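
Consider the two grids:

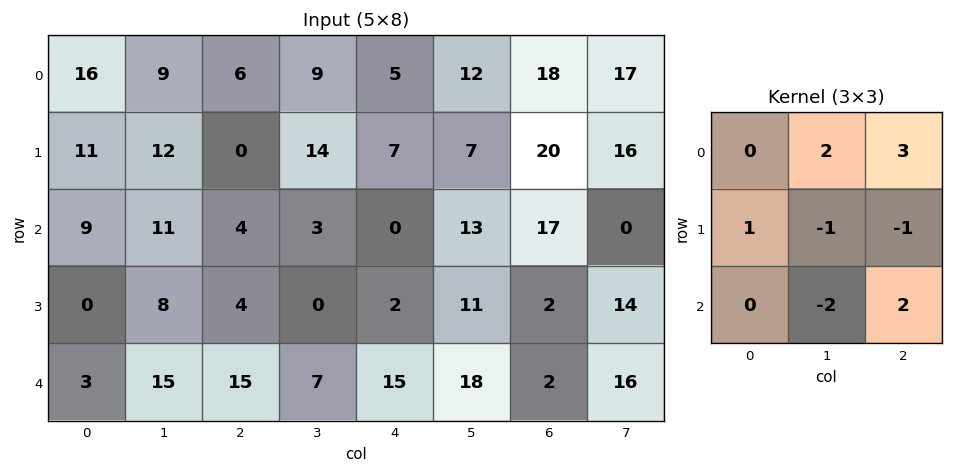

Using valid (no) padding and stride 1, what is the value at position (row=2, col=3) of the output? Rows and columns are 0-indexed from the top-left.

32

The receptive field on the input at this output position is [3 0 13 / 0 2 11 / 7 15 18]. Elementwise product with the kernel and sum: 0·2 + 13·3 + 0·1 + 2·-1 + 11·-1 + 15·-2 + 18·2.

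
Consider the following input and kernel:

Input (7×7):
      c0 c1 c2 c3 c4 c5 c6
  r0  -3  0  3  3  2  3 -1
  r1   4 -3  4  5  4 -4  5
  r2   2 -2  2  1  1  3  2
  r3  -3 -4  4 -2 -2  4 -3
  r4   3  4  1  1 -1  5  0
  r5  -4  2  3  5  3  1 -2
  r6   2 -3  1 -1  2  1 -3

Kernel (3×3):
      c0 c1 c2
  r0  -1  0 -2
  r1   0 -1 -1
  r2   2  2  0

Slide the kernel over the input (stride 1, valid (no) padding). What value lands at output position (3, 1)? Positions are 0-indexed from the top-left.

The receptive field on the input at this output position is [-4 4 -2 / 4 1 1 / 2 3 5]. Elementwise product with the kernel and sum: -4·-1 + -2·-2 + 1·-1 + 1·-1 + 2·2 + 3·2.

16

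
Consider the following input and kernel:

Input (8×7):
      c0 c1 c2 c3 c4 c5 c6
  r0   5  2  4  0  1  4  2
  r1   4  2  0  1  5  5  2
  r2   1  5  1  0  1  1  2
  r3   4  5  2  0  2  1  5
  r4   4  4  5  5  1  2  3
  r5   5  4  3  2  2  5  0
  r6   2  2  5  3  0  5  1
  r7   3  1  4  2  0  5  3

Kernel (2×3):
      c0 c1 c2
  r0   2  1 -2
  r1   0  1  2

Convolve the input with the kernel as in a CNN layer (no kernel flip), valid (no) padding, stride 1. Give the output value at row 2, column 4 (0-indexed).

10

The receptive field on the input at this output position is [1 1 2 / 2 1 5]. Elementwise product with the kernel and sum: 1·2 + 1·1 + 2·-2 + 1·1 + 5·2.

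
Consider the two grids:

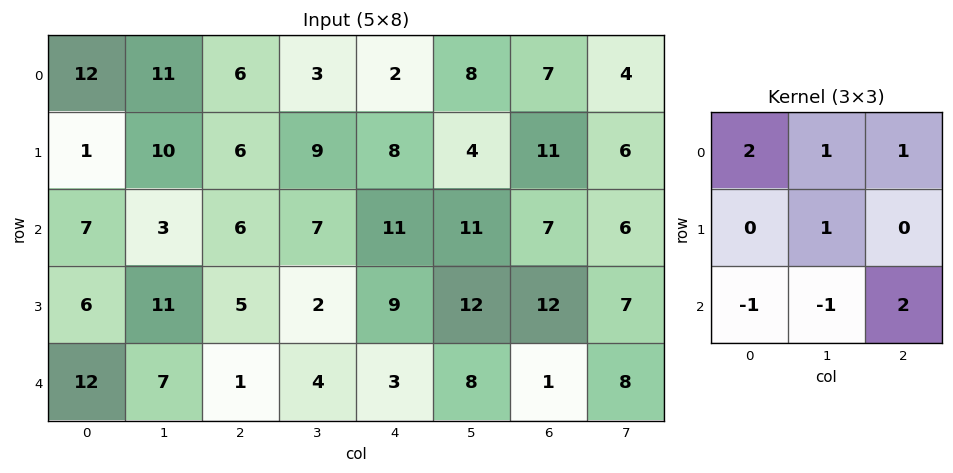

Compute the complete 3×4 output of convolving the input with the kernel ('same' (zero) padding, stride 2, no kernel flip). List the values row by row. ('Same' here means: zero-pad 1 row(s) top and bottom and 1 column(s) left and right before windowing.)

Output[0,0]: The receptive field on the zero-padded input at this output position is [0 0 0 / 0 12 11 / 0 1 10]. Elementwise product with the kernel and sum: 0·2 + 0·1 + 0·1 + 12·1 + 0·-1 + 1·-1 + 10·2.
Output[0,1]: The receptive field on the zero-padded input at this output position is [0 0 0 / 11 6 3 / 10 6 9]. Elementwise product with the kernel and sum: 0·2 + 0·1 + 0·1 + 6·1 + 10·-1 + 6·-1 + 9·2.

31 8 -7 4
34 29 54 22
29 30 28 44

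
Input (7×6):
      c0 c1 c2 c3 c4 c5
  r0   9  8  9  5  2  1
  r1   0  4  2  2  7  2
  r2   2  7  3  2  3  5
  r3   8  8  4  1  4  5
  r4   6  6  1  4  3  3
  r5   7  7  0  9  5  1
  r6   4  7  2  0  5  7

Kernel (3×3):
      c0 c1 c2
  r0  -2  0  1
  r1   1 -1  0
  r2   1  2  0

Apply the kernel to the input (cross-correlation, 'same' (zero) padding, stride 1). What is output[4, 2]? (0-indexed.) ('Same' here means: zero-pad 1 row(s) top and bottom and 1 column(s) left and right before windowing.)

The receptive field on the zero-padded input at this output position is [8 4 1 / 6 1 4 / 7 0 9]. Elementwise product with the kernel and sum: 8·-2 + 1·1 + 6·1 + 1·-1 + 7·1 + 0·2.

-3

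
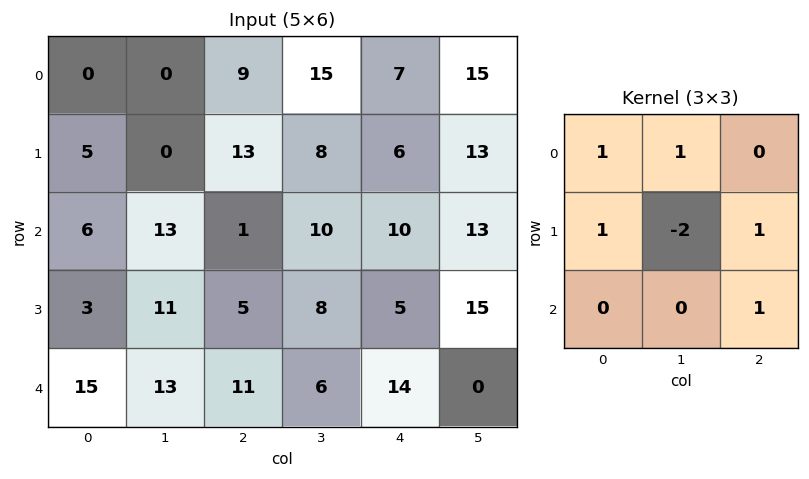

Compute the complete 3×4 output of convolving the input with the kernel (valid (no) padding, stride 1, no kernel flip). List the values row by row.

19 1 37 44
-9 42 17 32
16 29 19 33

Output[0,0]: The receptive field on the input at this output position is [0 0 9 / 5 0 13 / 6 13 1]. Elementwise product with the kernel and sum: 0·1 + 0·1 + 5·1 + 0·-2 + 13·1 + 1·1.
Output[0,1]: The receptive field on the input at this output position is [0 9 15 / 0 13 8 / 13 1 10]. Elementwise product with the kernel and sum: 0·1 + 9·1 + 0·1 + 13·-2 + 8·1 + 10·1.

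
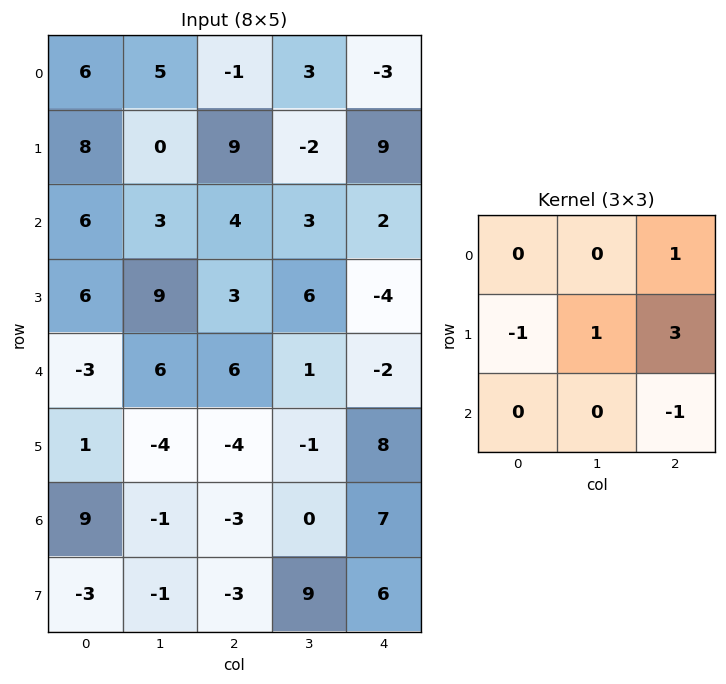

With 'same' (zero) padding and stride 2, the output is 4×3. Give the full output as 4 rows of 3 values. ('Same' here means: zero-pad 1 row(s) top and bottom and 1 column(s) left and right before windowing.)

21 5 -6
6 2 -1
28 10 -3
3 -12 7

Output[0,0]: The receptive field on the zero-padded input at this output position is [0 0 0 / 0 6 5 / 0 8 0]. Elementwise product with the kernel and sum: 0·1 + 0·-1 + 6·1 + 5·3 + 0·-1.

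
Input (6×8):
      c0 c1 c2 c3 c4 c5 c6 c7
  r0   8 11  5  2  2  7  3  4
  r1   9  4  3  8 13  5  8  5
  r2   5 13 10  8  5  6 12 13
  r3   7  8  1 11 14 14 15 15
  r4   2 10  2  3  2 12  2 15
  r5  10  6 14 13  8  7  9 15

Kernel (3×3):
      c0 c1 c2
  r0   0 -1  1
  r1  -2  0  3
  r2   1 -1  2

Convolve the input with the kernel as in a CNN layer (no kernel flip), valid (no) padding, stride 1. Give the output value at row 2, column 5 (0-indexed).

The receptive field on the input at this output position is [6 12 13 / 14 15 15 / 12 2 15]. Elementwise product with the kernel and sum: 12·-1 + 13·1 + 14·-2 + 15·3 + 12·1 + 2·-1 + 15·2.

58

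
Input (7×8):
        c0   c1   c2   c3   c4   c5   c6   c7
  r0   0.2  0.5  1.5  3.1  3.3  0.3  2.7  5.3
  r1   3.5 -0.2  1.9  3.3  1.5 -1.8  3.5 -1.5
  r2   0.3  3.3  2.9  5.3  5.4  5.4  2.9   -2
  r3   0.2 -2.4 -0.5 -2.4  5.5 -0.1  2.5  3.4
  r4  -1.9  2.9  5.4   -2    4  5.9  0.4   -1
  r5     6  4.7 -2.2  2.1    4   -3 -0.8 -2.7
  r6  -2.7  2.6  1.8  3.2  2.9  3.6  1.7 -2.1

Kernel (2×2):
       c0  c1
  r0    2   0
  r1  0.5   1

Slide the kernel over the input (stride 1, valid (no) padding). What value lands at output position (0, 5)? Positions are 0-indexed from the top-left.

3.2

The receptive field on the input at this output position is [0.3 2.7 / -1.8 3.5]. Elementwise product with the kernel and sum: 0.3·2 + -1.8·0.5 + 3.5·1.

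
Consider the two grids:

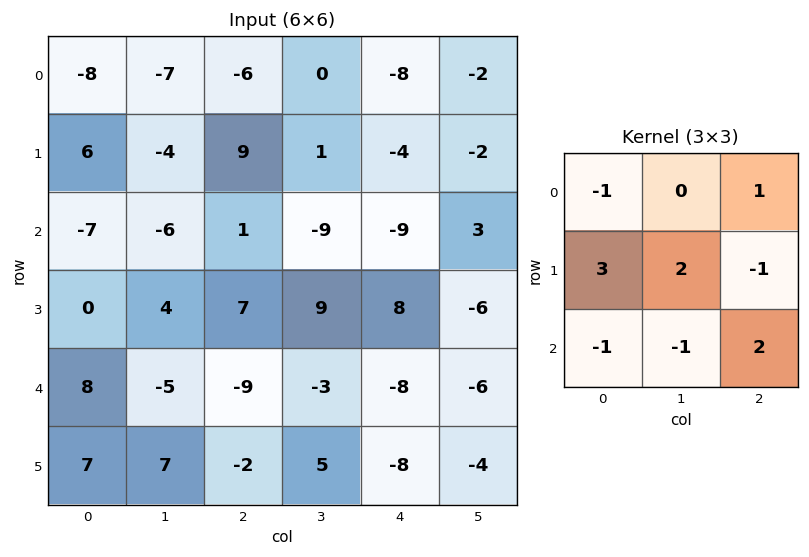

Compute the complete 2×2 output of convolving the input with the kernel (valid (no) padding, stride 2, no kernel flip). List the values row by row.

Output[0,0]: The receptive field on the input at this output position is [-8 -7 -6 / 6 -4 9 / -7 -6 1]. Elementwise product with the kernel and sum: -8·-1 + -6·1 + 6·3 + -4·2 + 9·-1 + -7·-1 + -6·-1 + 1·2.

18 21
-12 17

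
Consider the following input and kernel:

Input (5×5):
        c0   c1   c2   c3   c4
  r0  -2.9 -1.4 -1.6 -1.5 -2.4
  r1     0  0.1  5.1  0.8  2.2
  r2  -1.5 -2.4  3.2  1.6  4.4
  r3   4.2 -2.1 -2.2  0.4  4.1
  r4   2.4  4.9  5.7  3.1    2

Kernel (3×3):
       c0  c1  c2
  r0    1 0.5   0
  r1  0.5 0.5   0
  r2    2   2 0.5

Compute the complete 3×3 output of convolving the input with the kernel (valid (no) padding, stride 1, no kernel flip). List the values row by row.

-9.75 2.8 12.4
1.2 -5.35 6.35
15.8 19.8 21.7

Output[0,0]: The receptive field on the input at this output position is [-2.9 -1.4 -1.6 / 0 0.1 5.1 / -1.5 -2.4 3.2]. Elementwise product with the kernel and sum: -2.9·1 + -1.4·0.5 + 0·0.5 + 0.1·0.5 + -1.5·2 + -2.4·2 + 3.2·0.5.
Output[0,1]: The receptive field on the input at this output position is [-1.4 -1.6 -1.5 / 0.1 5.1 0.8 / -2.4 3.2 1.6]. Elementwise product with the kernel and sum: -1.4·1 + -1.6·0.5 + 0.1·0.5 + 5.1·0.5 + -2.4·2 + 3.2·2 + 1.6·0.5.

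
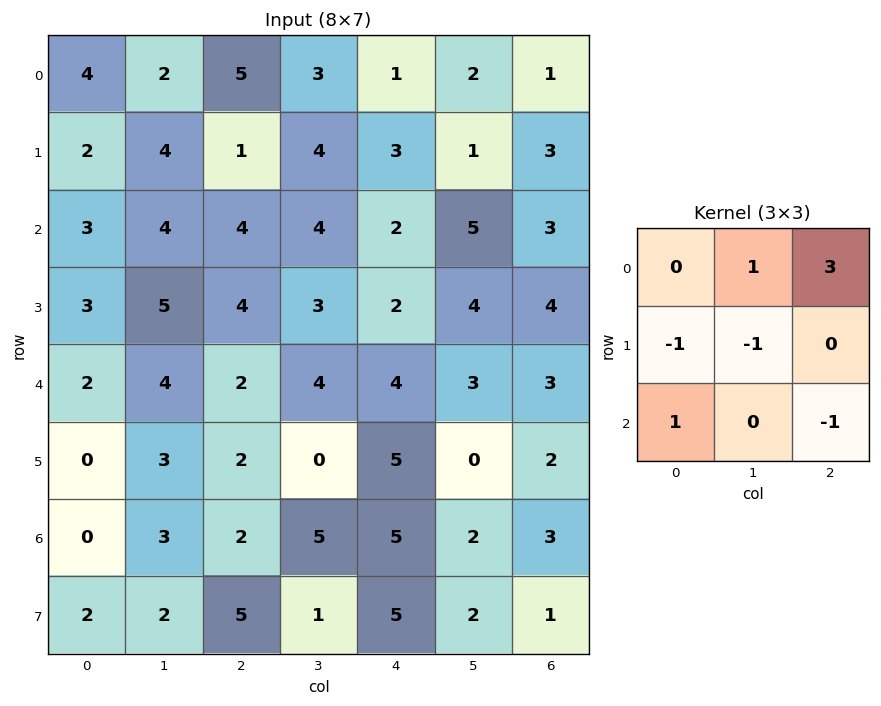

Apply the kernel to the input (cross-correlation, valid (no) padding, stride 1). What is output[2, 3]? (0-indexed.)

13

The receptive field on the input at this output position is [4 2 5 / 3 2 4 / 4 4 3]. Elementwise product with the kernel and sum: 2·1 + 5·3 + 3·-1 + 2·-1 + 4·1 + 3·-1.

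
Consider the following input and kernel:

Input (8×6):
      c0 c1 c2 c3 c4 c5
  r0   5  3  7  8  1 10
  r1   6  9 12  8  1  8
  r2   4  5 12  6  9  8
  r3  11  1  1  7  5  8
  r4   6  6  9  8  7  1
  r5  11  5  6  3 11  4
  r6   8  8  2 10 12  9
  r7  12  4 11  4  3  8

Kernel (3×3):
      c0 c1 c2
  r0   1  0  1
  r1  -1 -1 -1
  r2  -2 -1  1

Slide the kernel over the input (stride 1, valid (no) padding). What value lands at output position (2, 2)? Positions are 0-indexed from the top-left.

-11

The receptive field on the input at this output position is [12 6 9 / 1 7 5 / 9 8 7]. Elementwise product with the kernel and sum: 12·1 + 9·1 + 1·-1 + 7·-1 + 5·-1 + 9·-2 + 8·-1 + 7·1.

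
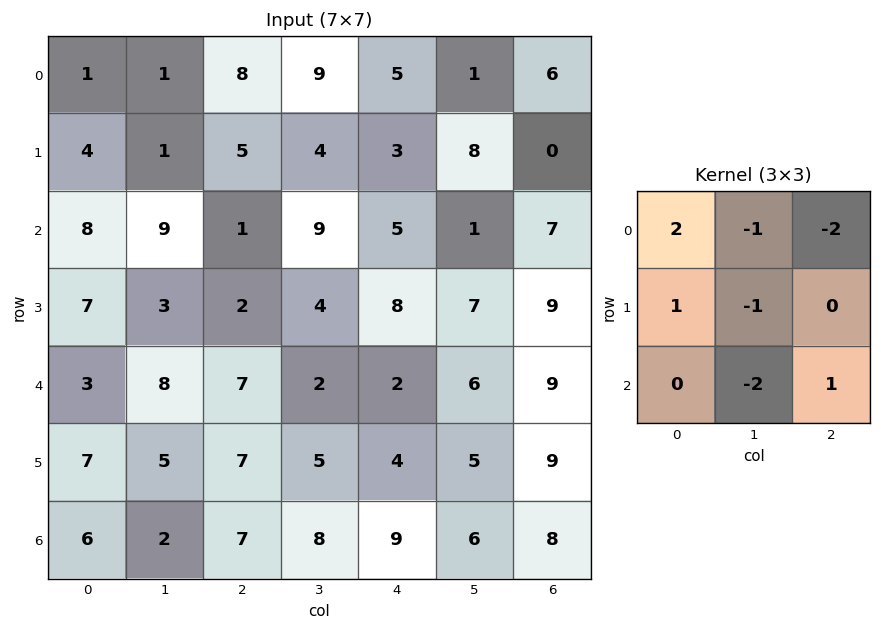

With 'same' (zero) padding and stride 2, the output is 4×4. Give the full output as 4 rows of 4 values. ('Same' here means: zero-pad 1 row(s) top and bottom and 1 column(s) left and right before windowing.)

Output[0,0]: The receptive field on the zero-padded input at this output position is [0 0 0 / 0 1 1 / 0 4 1]. Elementwise product with the kernel and sum: 0·2 + 0·-1 + 0·-2 + 0·1 + 1·-1 + 4·-2 + 1·1.

-8 -13 6 -5
-25 -3 -16 -8
-25 -12 -17 -16
-23 -12 -5 -1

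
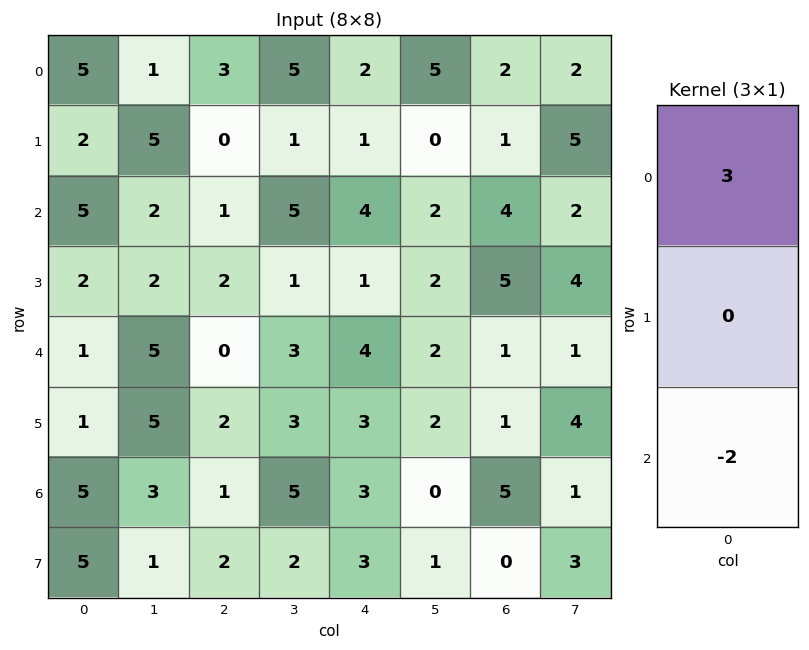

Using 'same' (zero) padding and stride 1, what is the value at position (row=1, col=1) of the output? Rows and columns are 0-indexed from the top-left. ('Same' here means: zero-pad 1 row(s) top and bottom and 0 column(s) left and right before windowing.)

The receptive field on the zero-padded input at this output position is [1 / 5 / 2]. Elementwise product with the kernel and sum: 1·3 + 2·-2.

-1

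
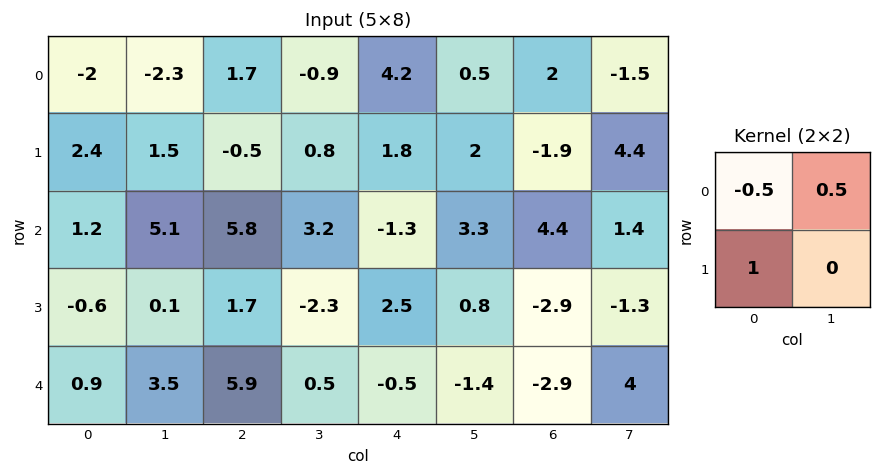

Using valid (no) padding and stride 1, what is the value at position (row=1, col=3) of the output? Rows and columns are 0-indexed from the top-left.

The receptive field on the input at this output position is [0.8 1.8 / 3.2 -1.3]. Elementwise product with the kernel and sum: 0.8·-0.5 + 1.8·0.5 + 3.2·1.

3.7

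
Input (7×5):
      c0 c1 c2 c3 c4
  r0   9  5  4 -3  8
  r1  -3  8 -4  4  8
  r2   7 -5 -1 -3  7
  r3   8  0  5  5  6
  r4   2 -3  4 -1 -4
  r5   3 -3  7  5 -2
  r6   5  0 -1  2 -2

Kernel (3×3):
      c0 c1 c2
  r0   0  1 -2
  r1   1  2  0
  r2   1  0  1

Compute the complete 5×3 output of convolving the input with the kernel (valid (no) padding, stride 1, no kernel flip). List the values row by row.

Output[0,0]: The receptive field on the input at this output position is [9 5 4 / -3 8 -4 / 7 -5 -1]. Elementwise product with the kernel and sum: 5·1 + 4·-2 + -3·1 + 8·2 + 7·1 + -1·1.

16 2 -9
26 -14 -8
11 11 -2
-4 2 0
-10 19 21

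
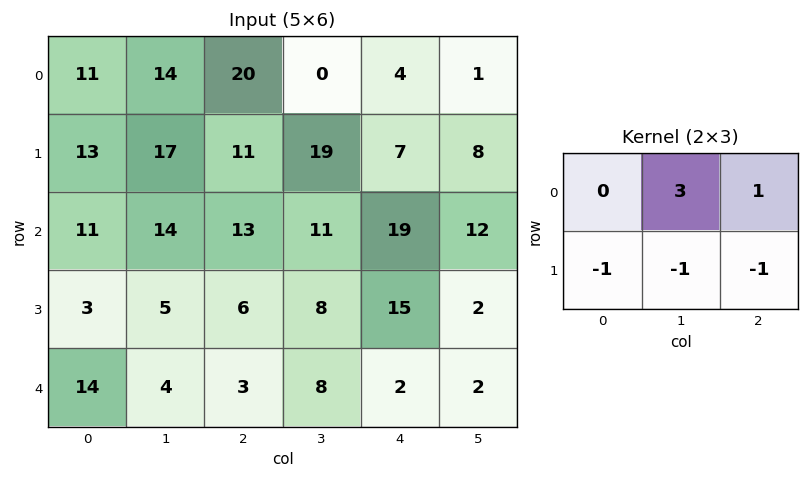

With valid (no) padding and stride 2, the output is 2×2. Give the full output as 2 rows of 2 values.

21 -33
41 23

Output[0,0]: The receptive field on the input at this output position is [11 14 20 / 13 17 11]. Elementwise product with the kernel and sum: 14·3 + 20·1 + 13·-1 + 17·-1 + 11·-1.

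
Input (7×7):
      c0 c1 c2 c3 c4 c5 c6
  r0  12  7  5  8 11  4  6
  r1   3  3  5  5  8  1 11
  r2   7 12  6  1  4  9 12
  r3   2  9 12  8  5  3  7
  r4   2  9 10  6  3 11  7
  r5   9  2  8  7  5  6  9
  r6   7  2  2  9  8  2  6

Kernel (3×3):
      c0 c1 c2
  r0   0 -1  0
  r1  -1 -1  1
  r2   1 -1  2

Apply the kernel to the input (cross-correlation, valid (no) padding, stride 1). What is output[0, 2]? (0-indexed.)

3

The receptive field on the input at this output position is [5 8 11 / 5 5 8 / 6 1 4]. Elementwise product with the kernel and sum: 8·-1 + 5·-1 + 5·-1 + 8·1 + 6·1 + 1·-1 + 4·2.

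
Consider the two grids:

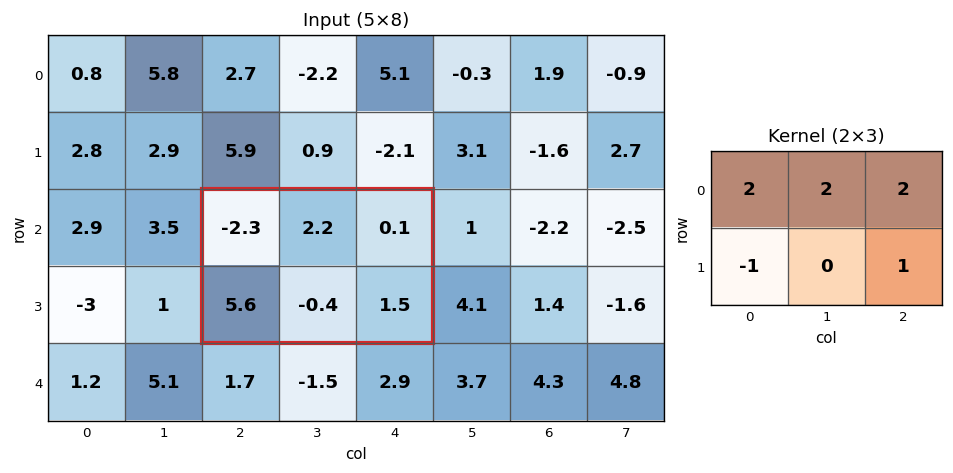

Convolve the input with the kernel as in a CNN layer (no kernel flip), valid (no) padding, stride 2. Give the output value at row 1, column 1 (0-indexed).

The receptive field on the input at this output position is [-2.3 2.2 0.1 / 5.6 -0.4 1.5]. Elementwise product with the kernel and sum: -2.3·2 + 2.2·2 + 0.1·2 + 5.6·-1 + 1.5·1.

-4.1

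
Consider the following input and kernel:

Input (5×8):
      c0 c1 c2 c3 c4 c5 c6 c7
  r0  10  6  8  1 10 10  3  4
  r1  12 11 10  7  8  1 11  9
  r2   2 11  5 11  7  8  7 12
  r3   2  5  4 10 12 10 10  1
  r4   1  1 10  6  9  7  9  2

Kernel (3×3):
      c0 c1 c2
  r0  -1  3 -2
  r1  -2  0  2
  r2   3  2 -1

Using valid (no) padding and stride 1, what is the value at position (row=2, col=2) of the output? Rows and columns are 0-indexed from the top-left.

The receptive field on the input at this output position is [5 11 7 / 4 10 12 / 10 6 9]. Elementwise product with the kernel and sum: 5·-1 + 11·3 + 7·-2 + 4·-2 + 12·2 + 10·3 + 6·2 + 9·-1.

63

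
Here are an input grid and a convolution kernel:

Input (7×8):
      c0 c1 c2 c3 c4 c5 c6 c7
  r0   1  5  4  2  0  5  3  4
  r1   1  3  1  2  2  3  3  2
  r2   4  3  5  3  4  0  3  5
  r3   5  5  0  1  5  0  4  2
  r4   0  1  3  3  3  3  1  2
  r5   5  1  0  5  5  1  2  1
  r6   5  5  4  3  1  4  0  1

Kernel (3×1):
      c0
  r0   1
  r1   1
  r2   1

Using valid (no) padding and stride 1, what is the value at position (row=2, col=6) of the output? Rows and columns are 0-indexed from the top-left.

8

The receptive field on the input at this output position is [3 / 4 / 1]. Elementwise product with the kernel and sum: 3·1 + 4·1 + 1·1.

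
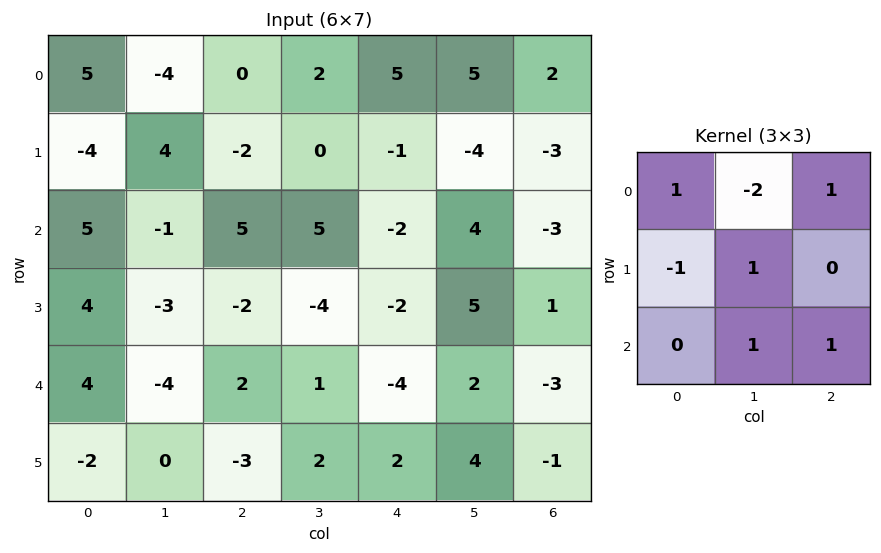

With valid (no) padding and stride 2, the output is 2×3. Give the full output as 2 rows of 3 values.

25 6 -5
3 -12 -7

Output[0,0]: The receptive field on the input at this output position is [5 -4 0 / -4 4 -2 / 5 -1 5]. Elementwise product with the kernel and sum: 5·1 + -4·-2 + 0·1 + -4·-1 + 4·1 + -1·1 + 5·1.
Output[0,1]: The receptive field on the input at this output position is [0 2 5 / -2 0 -1 / 5 5 -2]. Elementwise product with the kernel and sum: 0·1 + 2·-2 + 5·1 + -2·-1 + 0·1 + 5·1 + -2·1.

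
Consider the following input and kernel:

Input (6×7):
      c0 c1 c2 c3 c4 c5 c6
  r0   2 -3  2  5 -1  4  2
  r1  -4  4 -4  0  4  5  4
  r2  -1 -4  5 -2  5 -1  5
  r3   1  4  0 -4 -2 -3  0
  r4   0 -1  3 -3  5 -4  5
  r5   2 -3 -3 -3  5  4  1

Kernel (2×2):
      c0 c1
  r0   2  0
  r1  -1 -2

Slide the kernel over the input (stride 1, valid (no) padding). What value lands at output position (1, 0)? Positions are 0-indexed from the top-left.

1

The receptive field on the input at this output position is [-4 4 / -1 -4]. Elementwise product with the kernel and sum: -4·2 + -1·-1 + -4·-2.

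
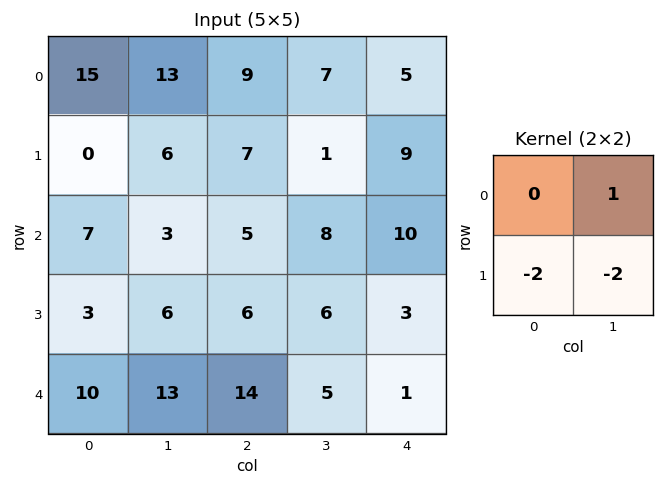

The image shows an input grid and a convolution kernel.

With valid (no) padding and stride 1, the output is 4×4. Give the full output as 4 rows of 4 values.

1 -17 -9 -15
-14 -9 -25 -27
-15 -19 -16 -8
-40 -48 -32 -9

Output[0,0]: The receptive field on the input at this output position is [15 13 / 0 6]. Elementwise product with the kernel and sum: 13·1 + 0·-2 + 6·-2.
Output[0,1]: The receptive field on the input at this output position is [13 9 / 6 7]. Elementwise product with the kernel and sum: 9·1 + 6·-2 + 7·-2.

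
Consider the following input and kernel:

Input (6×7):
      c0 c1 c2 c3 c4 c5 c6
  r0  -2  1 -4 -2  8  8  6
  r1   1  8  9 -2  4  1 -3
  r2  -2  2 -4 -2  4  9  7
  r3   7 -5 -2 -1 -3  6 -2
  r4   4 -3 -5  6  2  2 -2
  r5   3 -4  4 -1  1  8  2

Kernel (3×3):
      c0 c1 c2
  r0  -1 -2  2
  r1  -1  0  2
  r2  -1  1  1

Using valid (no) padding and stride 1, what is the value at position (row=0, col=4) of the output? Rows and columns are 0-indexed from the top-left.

The receptive field on the input at this output position is [8 8 6 / 4 1 -3 / 4 9 7]. Elementwise product with the kernel and sum: 8·-1 + 8·-2 + 6·2 + 4·-1 + -3·2 + 4·-1 + 9·1 + 7·1.

-10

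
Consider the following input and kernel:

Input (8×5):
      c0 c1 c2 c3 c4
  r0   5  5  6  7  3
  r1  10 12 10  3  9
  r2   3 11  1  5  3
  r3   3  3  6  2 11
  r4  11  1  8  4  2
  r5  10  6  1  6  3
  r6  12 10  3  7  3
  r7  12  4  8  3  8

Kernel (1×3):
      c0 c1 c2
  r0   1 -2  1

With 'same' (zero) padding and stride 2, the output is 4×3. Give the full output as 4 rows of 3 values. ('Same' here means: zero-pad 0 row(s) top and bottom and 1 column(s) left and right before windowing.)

-5 0 1
5 14 -1
-21 -11 0
-14 11 1

Output[0,0]: The receptive field on the zero-padded input at this output position is [0 5 5]. Elementwise product with the kernel and sum: 0·1 + 5·-2 + 5·1.
Output[0,1]: The receptive field on the zero-padded input at this output position is [5 6 7]. Elementwise product with the kernel and sum: 5·1 + 6·-2 + 7·1.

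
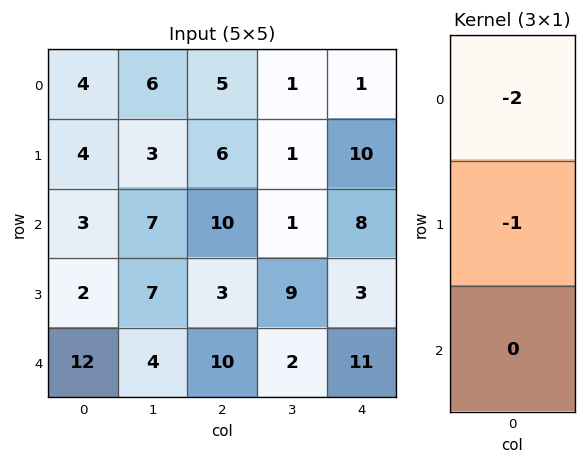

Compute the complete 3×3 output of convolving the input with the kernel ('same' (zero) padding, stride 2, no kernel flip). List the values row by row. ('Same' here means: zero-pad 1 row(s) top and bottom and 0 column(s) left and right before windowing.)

Output[0,0]: The receptive field on the zero-padded input at this output position is [0 / 4 / 4]. Elementwise product with the kernel and sum: 0·-2 + 4·-1.
Output[0,1]: The receptive field on the zero-padded input at this output position is [0 / 5 / 6]. Elementwise product with the kernel and sum: 0·-2 + 5·-1.

-4 -5 -1
-11 -22 -28
-16 -16 -17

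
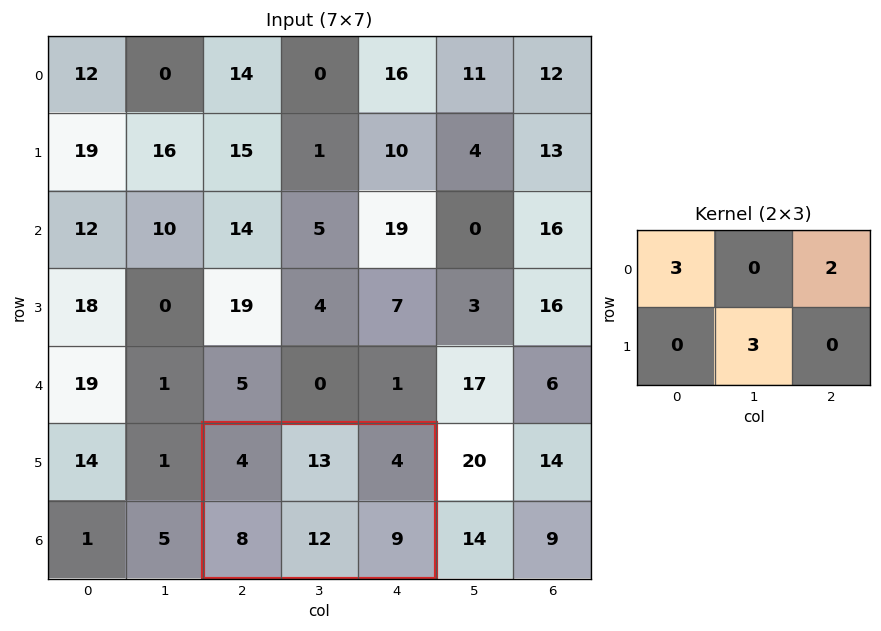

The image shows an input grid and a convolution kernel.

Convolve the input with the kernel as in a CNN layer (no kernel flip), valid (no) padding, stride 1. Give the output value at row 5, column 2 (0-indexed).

The receptive field on the input at this output position is [4 13 4 / 8 12 9]. Elementwise product with the kernel and sum: 4·3 + 4·2 + 12·3.

56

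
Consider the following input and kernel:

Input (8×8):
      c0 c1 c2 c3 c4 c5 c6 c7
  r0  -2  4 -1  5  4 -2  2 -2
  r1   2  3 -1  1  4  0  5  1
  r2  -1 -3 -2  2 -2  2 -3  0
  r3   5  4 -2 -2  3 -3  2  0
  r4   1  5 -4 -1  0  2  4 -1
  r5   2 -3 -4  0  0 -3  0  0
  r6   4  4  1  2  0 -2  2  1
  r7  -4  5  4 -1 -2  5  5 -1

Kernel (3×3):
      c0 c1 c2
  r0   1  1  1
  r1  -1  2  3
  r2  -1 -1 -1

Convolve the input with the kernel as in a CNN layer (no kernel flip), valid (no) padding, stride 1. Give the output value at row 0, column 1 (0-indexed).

9

The receptive field on the input at this output position is [4 -1 5 / 3 -1 1 / -3 -2 2]. Elementwise product with the kernel and sum: 4·1 + -1·1 + 5·1 + 3·-1 + -1·2 + 1·3 + -3·-1 + -2·-1 + 2·-1.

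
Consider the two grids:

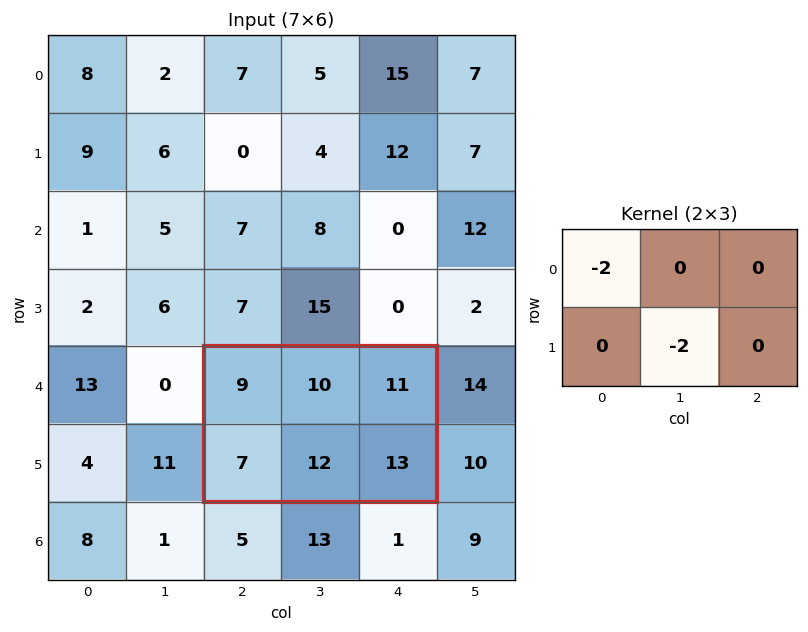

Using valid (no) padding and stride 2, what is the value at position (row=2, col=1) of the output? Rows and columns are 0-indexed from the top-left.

The receptive field on the input at this output position is [9 10 11 / 7 12 13]. Elementwise product with the kernel and sum: 9·-2 + 12·-2.

-42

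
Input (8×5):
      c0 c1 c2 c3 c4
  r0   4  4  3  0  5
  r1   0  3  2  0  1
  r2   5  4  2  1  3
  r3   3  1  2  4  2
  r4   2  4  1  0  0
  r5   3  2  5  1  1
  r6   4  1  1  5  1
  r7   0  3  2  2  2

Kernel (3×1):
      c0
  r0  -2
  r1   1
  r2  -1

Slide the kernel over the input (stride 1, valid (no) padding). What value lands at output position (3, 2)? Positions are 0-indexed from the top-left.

-8

The receptive field on the input at this output position is [2 / 1 / 5]. Elementwise product with the kernel and sum: 2·-2 + 1·1 + 5·-1.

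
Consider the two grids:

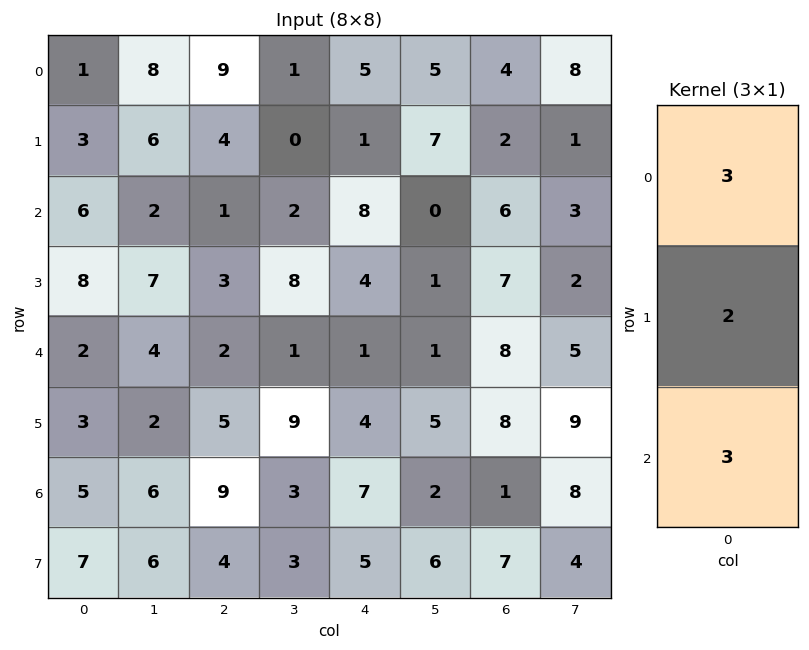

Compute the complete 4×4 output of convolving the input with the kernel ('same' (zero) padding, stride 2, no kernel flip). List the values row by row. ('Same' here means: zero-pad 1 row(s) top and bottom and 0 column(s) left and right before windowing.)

11 30 13 14
45 23 31 39
37 28 26 61
40 45 41 47

Output[0,0]: The receptive field on the zero-padded input at this output position is [0 / 1 / 3]. Elementwise product with the kernel and sum: 0·3 + 1·2 + 3·3.
Output[0,1]: The receptive field on the zero-padded input at this output position is [0 / 9 / 4]. Elementwise product with the kernel and sum: 0·3 + 9·2 + 4·3.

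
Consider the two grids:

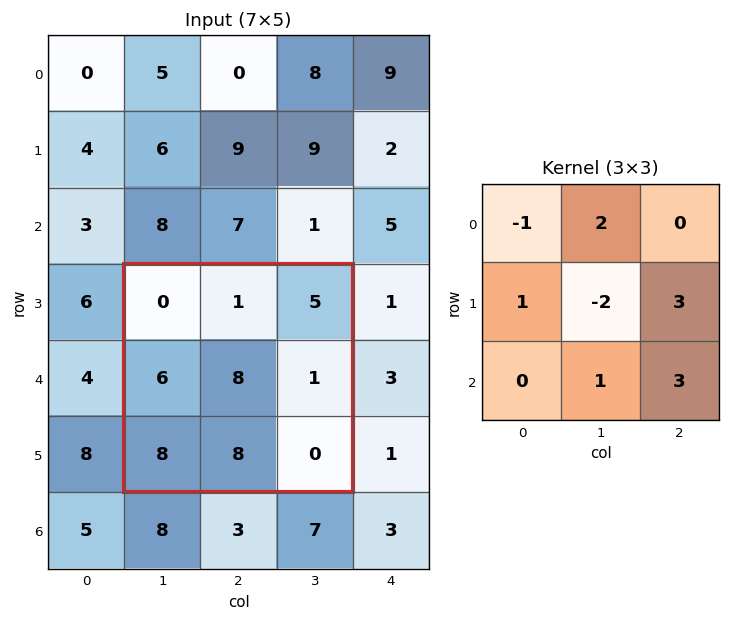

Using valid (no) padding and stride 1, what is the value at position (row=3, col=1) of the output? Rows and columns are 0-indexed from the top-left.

The receptive field on the input at this output position is [0 1 5 / 6 8 1 / 8 8 0]. Elementwise product with the kernel and sum: 0·-1 + 1·2 + 6·1 + 8·-2 + 1·3 + 8·1 + 0·3.

3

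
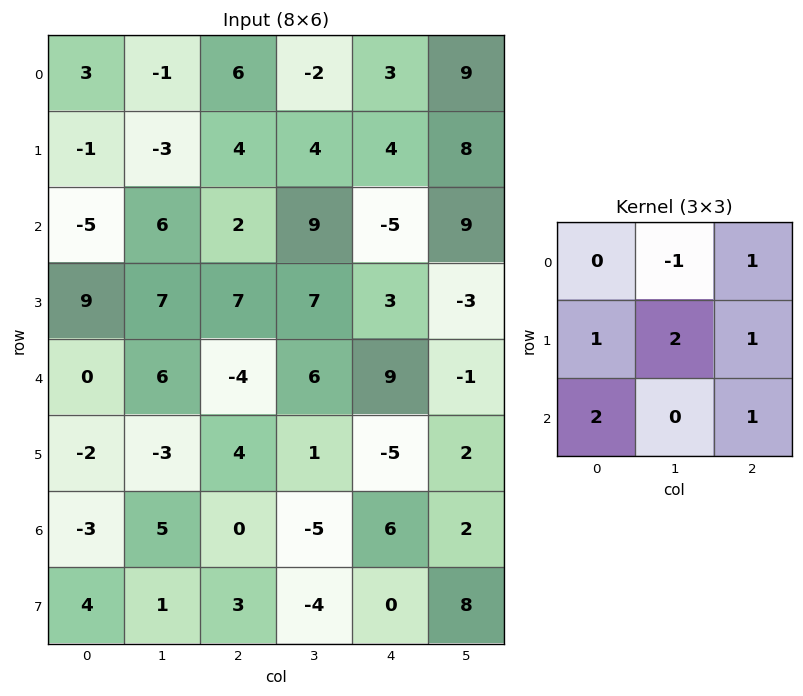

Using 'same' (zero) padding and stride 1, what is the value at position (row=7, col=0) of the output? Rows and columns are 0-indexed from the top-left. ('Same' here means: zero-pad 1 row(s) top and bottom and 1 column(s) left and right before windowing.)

17

The receptive field on the zero-padded input at this output position is [0 -3 5 / 0 4 1 / 0 0 0]. Elementwise product with the kernel and sum: -3·-1 + 5·1 + 0·1 + 4·2 + 1·1 + 0·2 + 0·1.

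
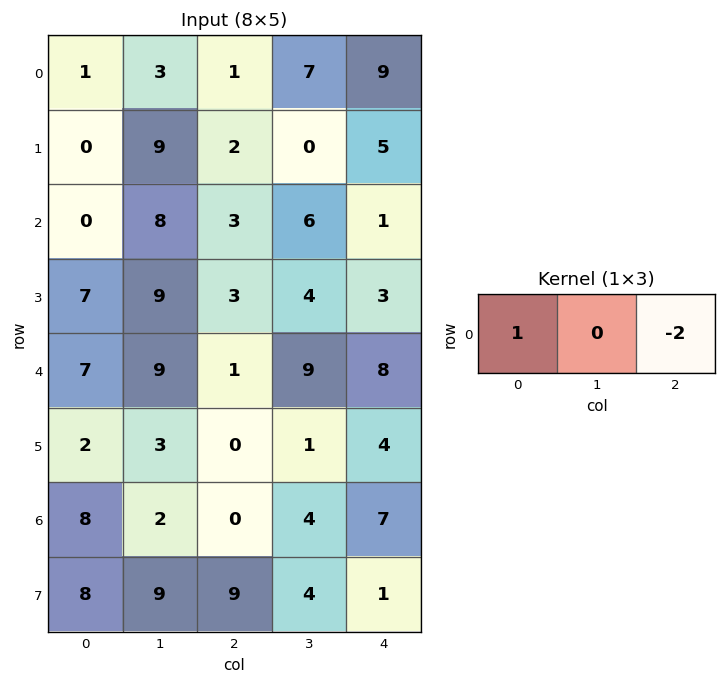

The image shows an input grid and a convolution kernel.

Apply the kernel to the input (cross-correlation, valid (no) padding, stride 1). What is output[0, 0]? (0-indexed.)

-1

The receptive field on the input at this output position is [1 3 1]. Elementwise product with the kernel and sum: 1·1 + 1·-2.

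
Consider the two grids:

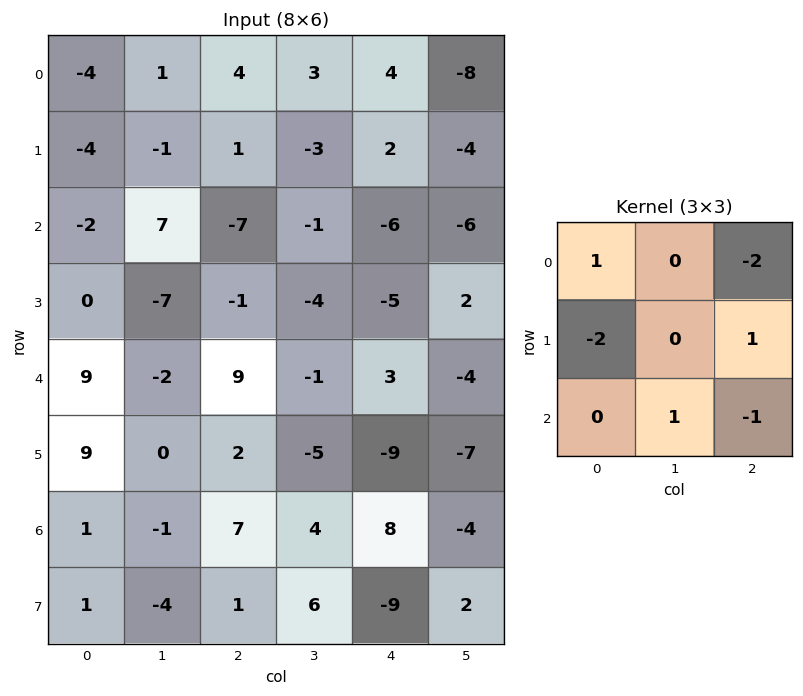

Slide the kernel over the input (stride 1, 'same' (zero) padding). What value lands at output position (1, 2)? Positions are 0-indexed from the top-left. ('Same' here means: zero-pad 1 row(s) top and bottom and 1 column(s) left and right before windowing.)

The receptive field on the zero-padded input at this output position is [1 4 3 / -1 1 -3 / 7 -7 -1]. Elementwise product with the kernel and sum: 1·1 + 3·-2 + -1·-2 + -3·1 + -7·1 + -1·-1.

-12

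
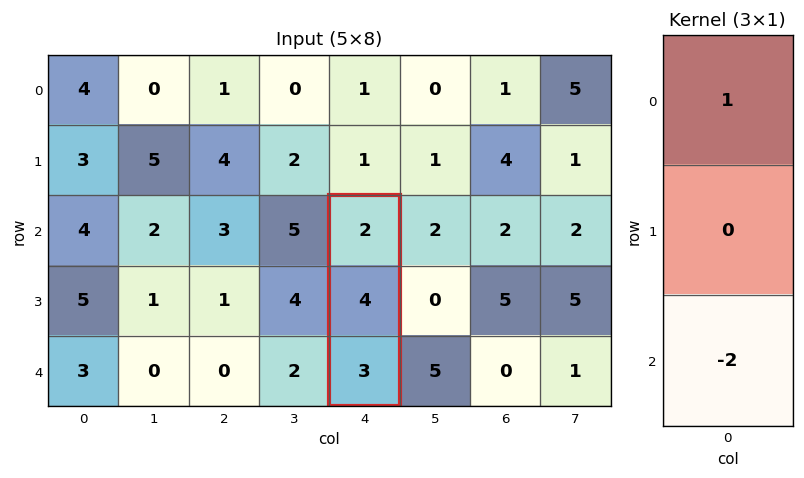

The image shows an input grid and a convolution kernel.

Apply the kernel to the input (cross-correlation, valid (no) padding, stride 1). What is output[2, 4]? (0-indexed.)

-4

The receptive field on the input at this output position is [2 / 4 / 3]. Elementwise product with the kernel and sum: 2·1 + 3·-2.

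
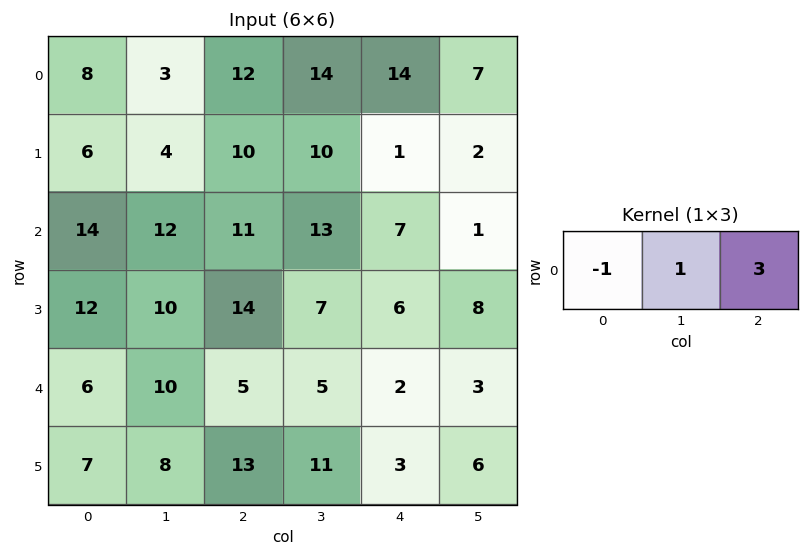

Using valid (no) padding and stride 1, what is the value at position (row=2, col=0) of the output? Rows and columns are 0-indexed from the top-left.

31

The receptive field on the input at this output position is [14 12 11]. Elementwise product with the kernel and sum: 14·-1 + 12·1 + 11·3.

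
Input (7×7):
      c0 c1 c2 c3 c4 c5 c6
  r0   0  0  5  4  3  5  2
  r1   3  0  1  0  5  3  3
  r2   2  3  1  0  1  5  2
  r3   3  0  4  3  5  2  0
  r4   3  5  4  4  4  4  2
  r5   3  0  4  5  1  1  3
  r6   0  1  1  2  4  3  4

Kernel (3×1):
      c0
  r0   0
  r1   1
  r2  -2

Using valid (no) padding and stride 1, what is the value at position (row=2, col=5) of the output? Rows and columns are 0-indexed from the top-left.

The receptive field on the input at this output position is [5 / 2 / 4]. Elementwise product with the kernel and sum: 2·1 + 4·-2.

-6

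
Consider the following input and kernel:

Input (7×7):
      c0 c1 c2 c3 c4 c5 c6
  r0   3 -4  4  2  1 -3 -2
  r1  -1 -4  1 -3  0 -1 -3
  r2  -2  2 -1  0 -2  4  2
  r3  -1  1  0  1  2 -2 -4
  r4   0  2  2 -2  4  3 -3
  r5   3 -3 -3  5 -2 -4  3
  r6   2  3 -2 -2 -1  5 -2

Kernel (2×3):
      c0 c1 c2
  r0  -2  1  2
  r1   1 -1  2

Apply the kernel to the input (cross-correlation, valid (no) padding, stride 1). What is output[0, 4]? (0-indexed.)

The receptive field on the input at this output position is [1 -3 -2 / 0 -1 -3]. Elementwise product with the kernel and sum: 1·-2 + -3·1 + -2·2 + 0·1 + -1·-1 + -3·2.

-14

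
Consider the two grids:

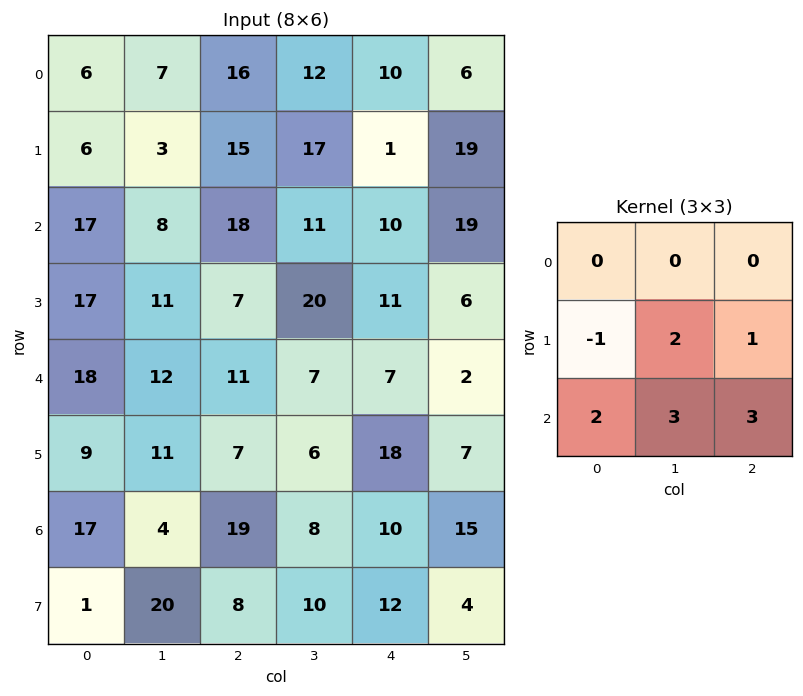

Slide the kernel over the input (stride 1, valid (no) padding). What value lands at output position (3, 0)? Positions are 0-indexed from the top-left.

The receptive field on the input at this output position is [17 11 7 / 18 12 11 / 9 11 7]. Elementwise product with the kernel and sum: 18·-1 + 12·2 + 11·1 + 9·2 + 11·3 + 7·3.

89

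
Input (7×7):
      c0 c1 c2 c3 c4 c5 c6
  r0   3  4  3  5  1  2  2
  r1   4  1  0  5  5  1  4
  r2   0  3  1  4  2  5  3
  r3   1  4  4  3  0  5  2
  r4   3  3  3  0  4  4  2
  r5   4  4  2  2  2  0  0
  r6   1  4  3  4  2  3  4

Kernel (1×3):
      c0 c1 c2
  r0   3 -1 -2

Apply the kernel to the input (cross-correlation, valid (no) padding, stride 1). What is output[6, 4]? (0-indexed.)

The receptive field on the input at this output position is [2 3 4]. Elementwise product with the kernel and sum: 2·3 + 3·-1 + 4·-2.

-5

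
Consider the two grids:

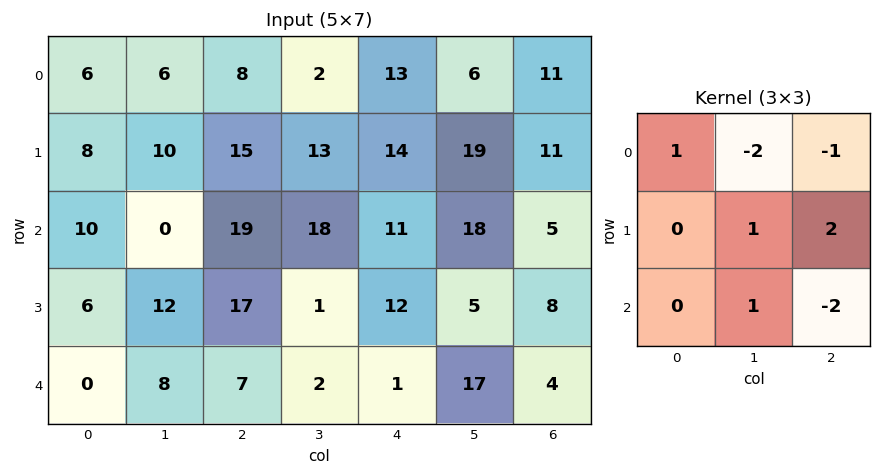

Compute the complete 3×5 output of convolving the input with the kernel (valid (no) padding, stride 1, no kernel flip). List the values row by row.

-12 12 28 -3 39
-11 37 -8 15 -18
31 -34 -3 -33 0

Output[0,0]: The receptive field on the input at this output position is [6 6 8 / 8 10 15 / 10 0 19]. Elementwise product with the kernel and sum: 6·1 + 6·-2 + 8·-1 + 10·1 + 15·2 + 0·1 + 19·-2.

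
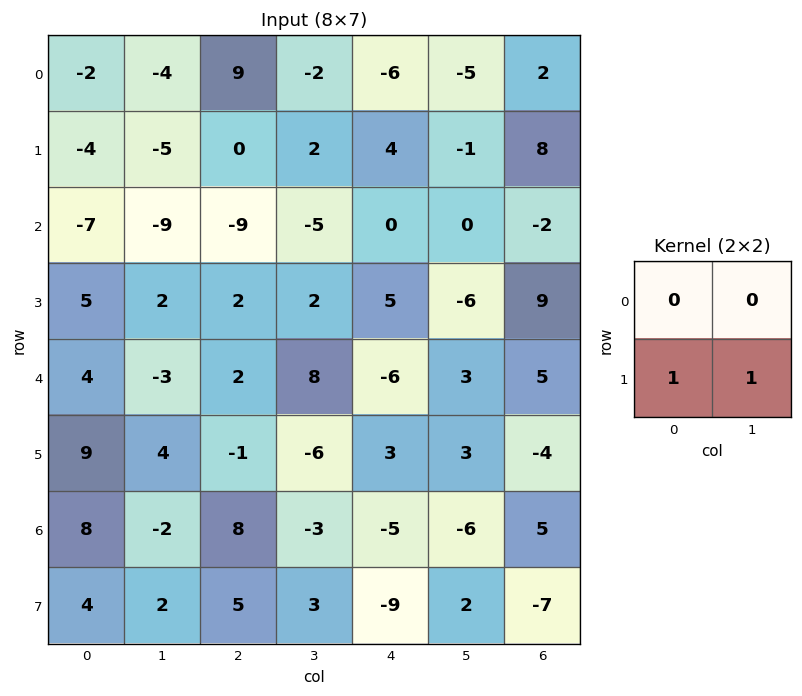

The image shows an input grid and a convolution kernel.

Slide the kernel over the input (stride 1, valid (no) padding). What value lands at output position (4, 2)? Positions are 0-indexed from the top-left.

The receptive field on the input at this output position is [2 8 / -1 -6]. Elementwise product with the kernel and sum: -1·1 + -6·1.

-7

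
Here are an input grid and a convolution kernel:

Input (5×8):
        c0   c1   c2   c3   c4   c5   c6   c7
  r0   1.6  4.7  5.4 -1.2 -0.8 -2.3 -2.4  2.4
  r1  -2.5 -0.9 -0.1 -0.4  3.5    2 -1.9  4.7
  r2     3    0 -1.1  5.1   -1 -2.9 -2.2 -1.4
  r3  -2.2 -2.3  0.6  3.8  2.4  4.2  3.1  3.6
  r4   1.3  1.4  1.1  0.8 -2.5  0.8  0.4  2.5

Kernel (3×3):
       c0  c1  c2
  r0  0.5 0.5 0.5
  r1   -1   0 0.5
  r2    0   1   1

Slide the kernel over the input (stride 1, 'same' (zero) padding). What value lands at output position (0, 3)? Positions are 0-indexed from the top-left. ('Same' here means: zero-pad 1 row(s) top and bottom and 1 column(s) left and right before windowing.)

The receptive field on the zero-padded input at this output position is [0 0 0 / 5.4 -1.2 -0.8 / -0.1 -0.4 3.5]. Elementwise product with the kernel and sum: 0·0.5 + 0·0.5 + 0·0.5 + 5.4·-1 + -0.8·0.5 + -0.4·1 + 3.5·1.

-2.7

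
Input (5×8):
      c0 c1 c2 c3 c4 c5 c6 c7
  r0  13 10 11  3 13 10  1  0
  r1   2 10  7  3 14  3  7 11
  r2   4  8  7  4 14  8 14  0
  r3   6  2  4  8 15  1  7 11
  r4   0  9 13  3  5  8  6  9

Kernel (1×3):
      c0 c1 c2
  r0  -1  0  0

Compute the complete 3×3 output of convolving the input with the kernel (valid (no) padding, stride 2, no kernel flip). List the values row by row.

Output[0,0]: The receptive field on the input at this output position is [13 10 11]. Elementwise product with the kernel and sum: 13·-1.

-13 -11 -13
-4 -7 -14
0 -13 -5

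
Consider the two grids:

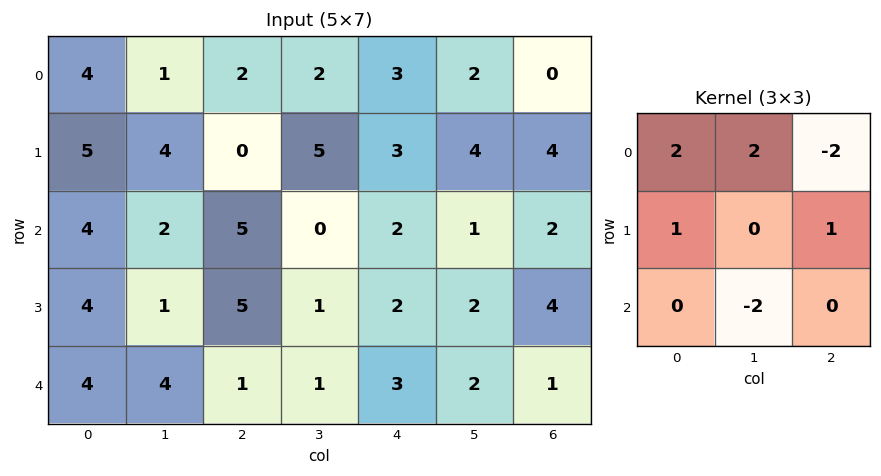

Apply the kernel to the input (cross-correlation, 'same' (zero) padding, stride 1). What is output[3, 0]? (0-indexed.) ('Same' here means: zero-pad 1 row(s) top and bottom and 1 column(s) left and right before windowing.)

-3

The receptive field on the zero-padded input at this output position is [0 4 2 / 0 4 1 / 0 4 4]. Elementwise product with the kernel and sum: 0·2 + 4·2 + 2·-2 + 0·1 + 1·1 + 4·-2.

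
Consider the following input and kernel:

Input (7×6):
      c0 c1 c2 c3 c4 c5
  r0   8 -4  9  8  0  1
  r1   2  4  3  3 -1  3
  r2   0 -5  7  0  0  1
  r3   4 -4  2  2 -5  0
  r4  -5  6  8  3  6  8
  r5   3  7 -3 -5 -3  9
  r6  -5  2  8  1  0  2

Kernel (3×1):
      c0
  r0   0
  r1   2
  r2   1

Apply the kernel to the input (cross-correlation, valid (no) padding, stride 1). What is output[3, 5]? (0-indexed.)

The receptive field on the input at this output position is [0 / 8 / 9]. Elementwise product with the kernel and sum: 8·2 + 9·1.

25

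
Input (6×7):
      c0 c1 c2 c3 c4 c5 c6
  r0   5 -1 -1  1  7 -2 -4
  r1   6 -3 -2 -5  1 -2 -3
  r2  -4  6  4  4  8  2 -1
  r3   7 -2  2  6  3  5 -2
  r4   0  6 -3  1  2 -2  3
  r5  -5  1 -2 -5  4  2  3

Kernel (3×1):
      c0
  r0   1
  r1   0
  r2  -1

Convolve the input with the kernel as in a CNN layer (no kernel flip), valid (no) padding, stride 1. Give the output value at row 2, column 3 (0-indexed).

The receptive field on the input at this output position is [4 / 6 / 1]. Elementwise product with the kernel and sum: 4·1 + 1·-1.

3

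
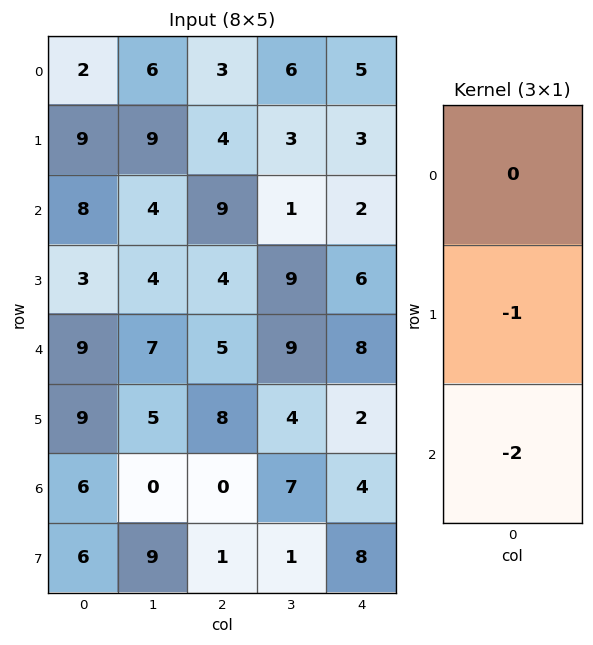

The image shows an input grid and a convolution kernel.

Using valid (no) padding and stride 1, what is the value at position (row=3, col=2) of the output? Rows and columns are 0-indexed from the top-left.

The receptive field on the input at this output position is [4 / 5 / 8]. Elementwise product with the kernel and sum: 5·-1 + 8·-2.

-21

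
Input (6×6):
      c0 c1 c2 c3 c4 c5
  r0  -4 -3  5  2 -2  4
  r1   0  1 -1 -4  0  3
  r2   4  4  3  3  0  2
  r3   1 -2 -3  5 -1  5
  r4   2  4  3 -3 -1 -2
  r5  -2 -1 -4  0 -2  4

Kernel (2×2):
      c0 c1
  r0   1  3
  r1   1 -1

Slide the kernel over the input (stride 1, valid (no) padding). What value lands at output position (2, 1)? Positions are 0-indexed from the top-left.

The receptive field on the input at this output position is [4 3 / -2 -3]. Elementwise product with the kernel and sum: 4·1 + 3·3 + -2·1 + -3·-1.

14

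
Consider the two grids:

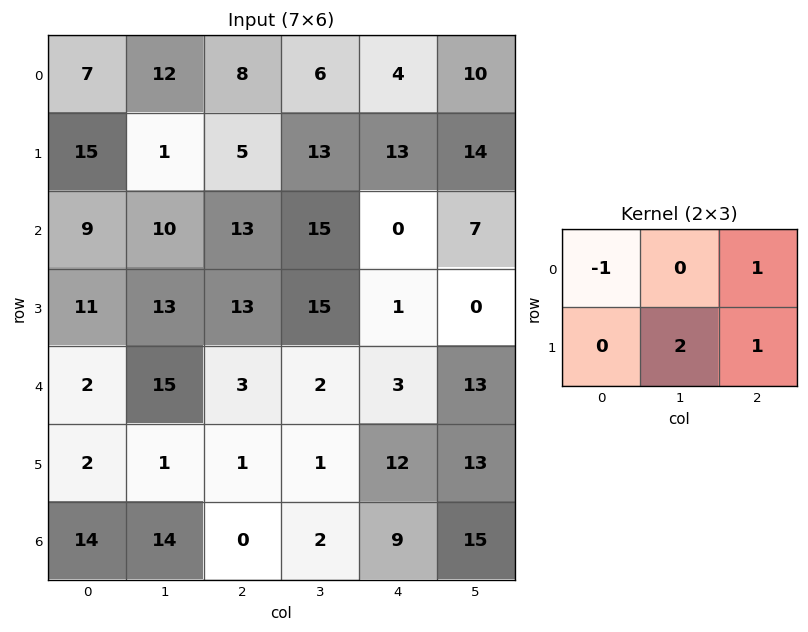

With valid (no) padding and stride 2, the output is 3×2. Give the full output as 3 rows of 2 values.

Output[0,0]: The receptive field on the input at this output position is [7 12 8 / 15 1 5]. Elementwise product with the kernel and sum: 7·-1 + 8·1 + 1·2 + 5·1.

8 35
43 18
4 14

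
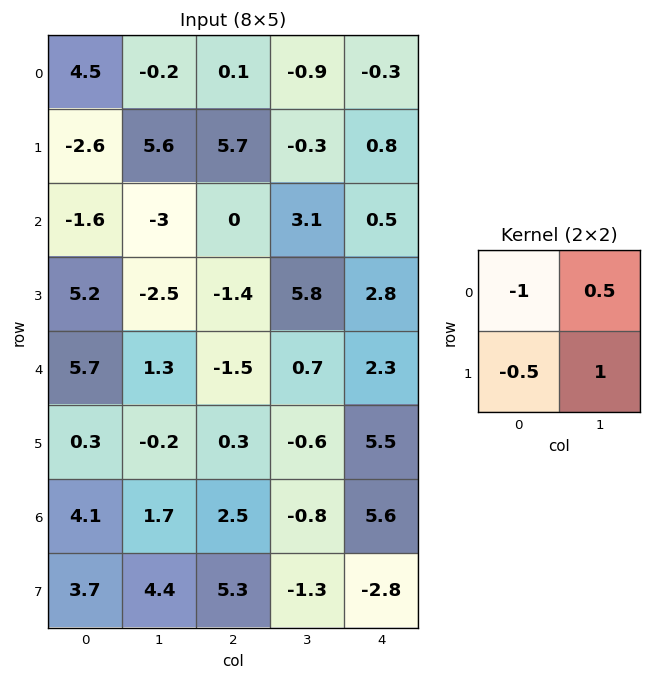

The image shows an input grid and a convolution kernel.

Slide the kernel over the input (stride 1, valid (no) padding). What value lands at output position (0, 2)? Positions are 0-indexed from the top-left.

-3.7

The receptive field on the input at this output position is [0.1 -0.9 / 5.7 -0.3]. Elementwise product with the kernel and sum: 0.1·-1 + -0.9·0.5 + 5.7·-0.5 + -0.3·1.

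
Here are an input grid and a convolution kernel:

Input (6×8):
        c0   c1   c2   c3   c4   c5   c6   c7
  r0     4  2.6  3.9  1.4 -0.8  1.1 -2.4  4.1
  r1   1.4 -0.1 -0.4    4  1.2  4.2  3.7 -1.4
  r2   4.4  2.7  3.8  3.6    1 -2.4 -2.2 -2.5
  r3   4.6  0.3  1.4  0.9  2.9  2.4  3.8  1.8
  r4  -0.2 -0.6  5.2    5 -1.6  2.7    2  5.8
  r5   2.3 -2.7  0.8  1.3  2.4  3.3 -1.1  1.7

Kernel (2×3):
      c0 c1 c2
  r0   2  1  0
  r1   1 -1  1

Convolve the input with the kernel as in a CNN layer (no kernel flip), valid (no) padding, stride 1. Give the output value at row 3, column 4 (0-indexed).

5.9

The receptive field on the input at this output position is [2.9 2.4 3.8 / -1.6 2.7 2]. Elementwise product with the kernel and sum: 2.9·2 + 2.4·1 + -1.6·1 + 2.7·-1 + 2·1.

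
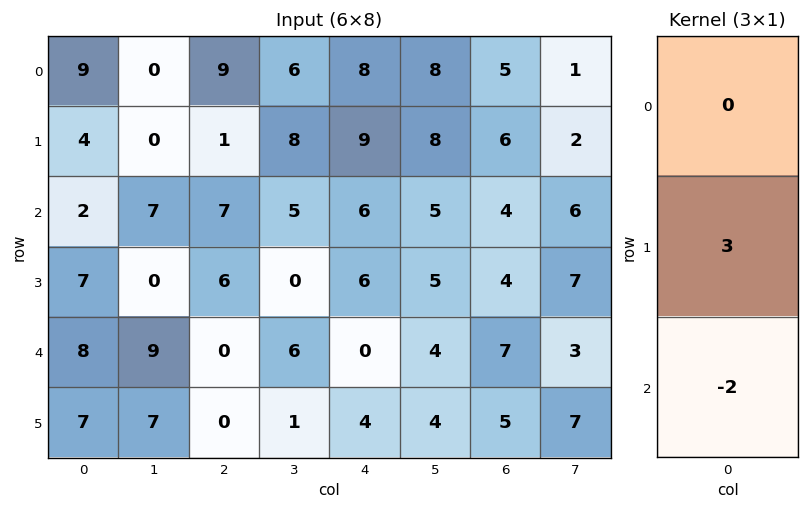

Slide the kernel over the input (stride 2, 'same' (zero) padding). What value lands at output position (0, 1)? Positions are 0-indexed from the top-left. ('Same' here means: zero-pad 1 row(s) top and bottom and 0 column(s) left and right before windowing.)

The receptive field on the zero-padded input at this output position is [0 / 9 / 1]. Elementwise product with the kernel and sum: 9·3 + 1·-2.

25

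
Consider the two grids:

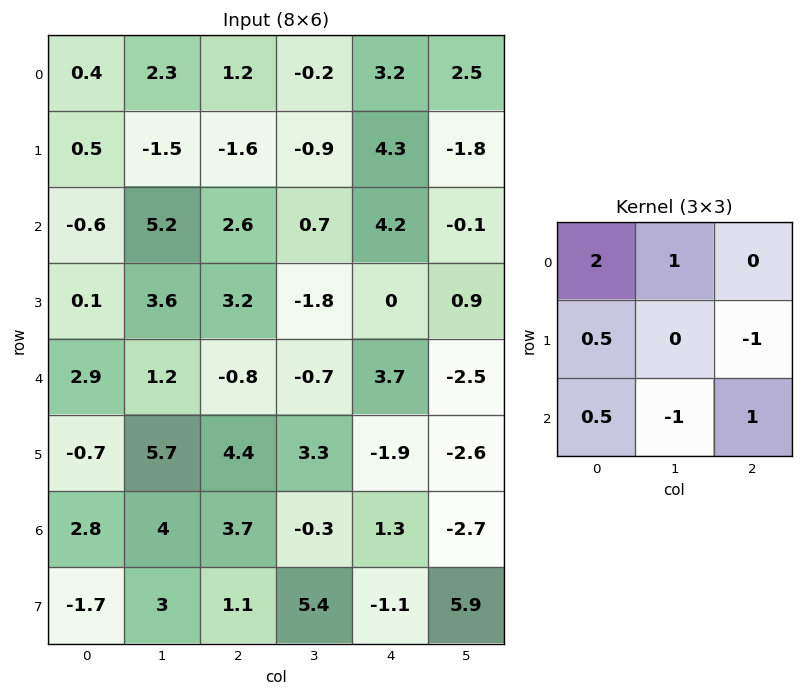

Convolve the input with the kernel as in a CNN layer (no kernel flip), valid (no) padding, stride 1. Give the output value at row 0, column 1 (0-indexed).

The receptive field on the input at this output position is [2.3 1.2 -0.2 / -1.5 -1.6 -0.9 / 5.2 2.6 0.7]. Elementwise product with the kernel and sum: 2.3·2 + 1.2·1 + -1.5·0.5 + -0.9·-1 + 5.2·0.5 + 2.6·-1 + 0.7·1.

6.65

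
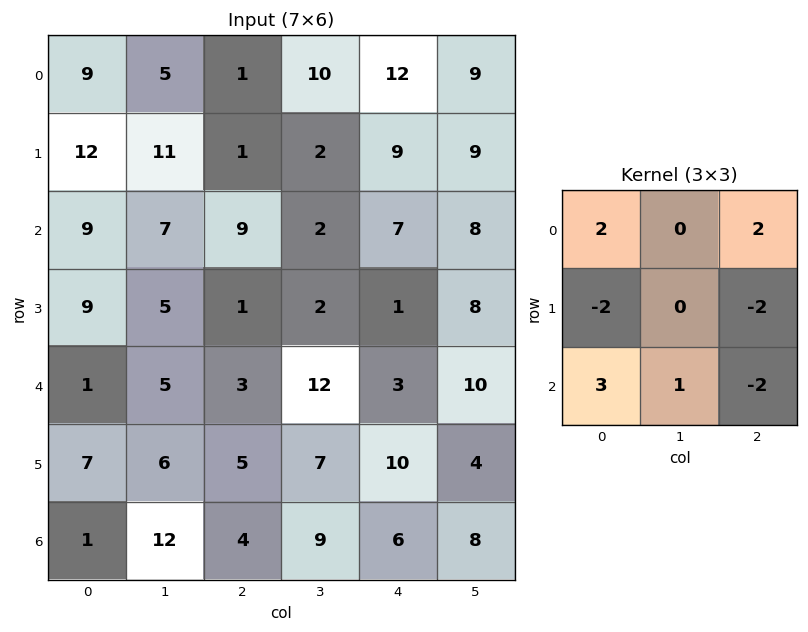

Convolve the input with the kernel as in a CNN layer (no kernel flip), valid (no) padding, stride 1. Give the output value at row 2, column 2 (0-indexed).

43

The receptive field on the input at this output position is [9 2 7 / 1 2 1 / 3 12 3]. Elementwise product with the kernel and sum: 9·2 + 7·2 + 1·-2 + 1·-2 + 3·3 + 12·1 + 3·-2.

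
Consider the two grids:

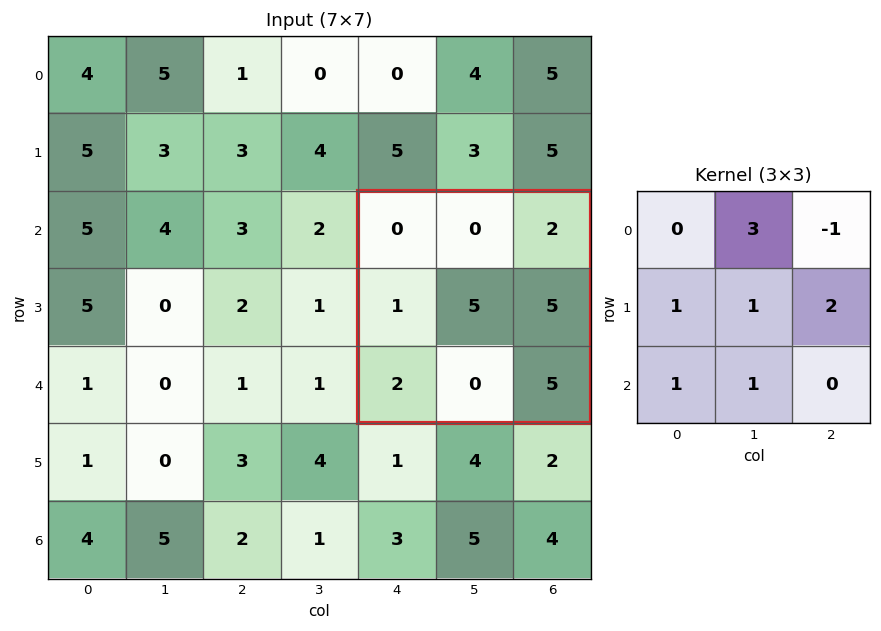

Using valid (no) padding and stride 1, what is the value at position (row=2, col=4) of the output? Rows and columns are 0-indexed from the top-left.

16

The receptive field on the input at this output position is [0 0 2 / 1 5 5 / 2 0 5]. Elementwise product with the kernel and sum: 0·3 + 2·-1 + 1·1 + 5·1 + 5·2 + 2·1 + 0·1.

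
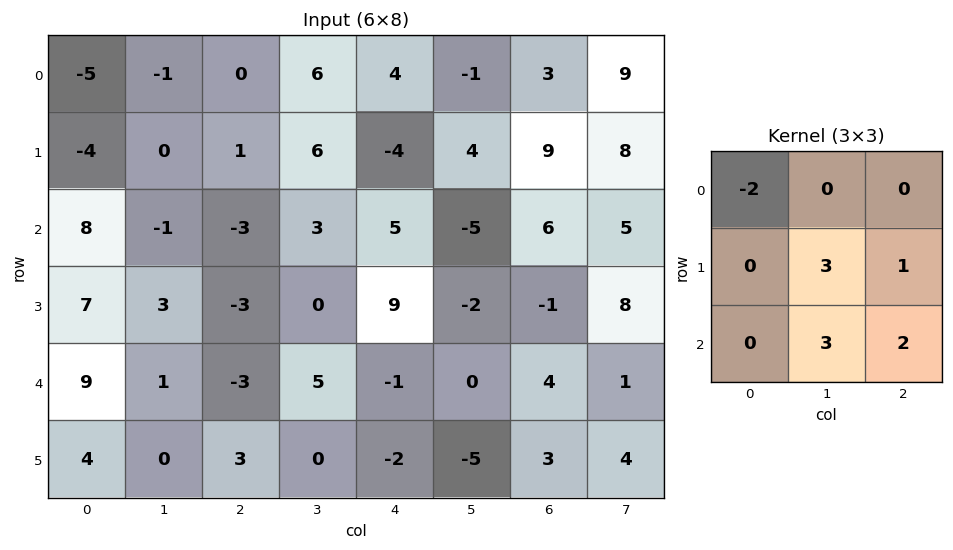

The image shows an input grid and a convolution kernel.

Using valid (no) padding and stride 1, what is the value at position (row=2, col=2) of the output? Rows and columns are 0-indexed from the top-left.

The receptive field on the input at this output position is [-3 3 5 / -3 0 9 / -3 5 -1]. Elementwise product with the kernel and sum: -3·-2 + 0·3 + 9·1 + 5·3 + -1·2.

28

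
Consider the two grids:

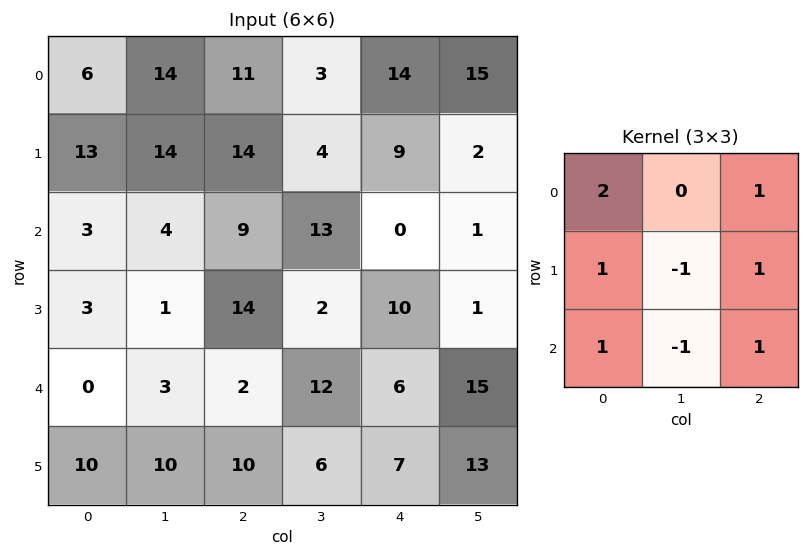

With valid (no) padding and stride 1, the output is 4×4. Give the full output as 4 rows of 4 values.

44 43 51 32
64 29 55 17
30 23 36 41
29 23 45 38

Output[0,0]: The receptive field on the input at this output position is [6 14 11 / 13 14 14 / 3 4 9]. Elementwise product with the kernel and sum: 6·2 + 11·1 + 13·1 + 14·-1 + 14·1 + 3·1 + 4·-1 + 9·1.
Output[0,1]: The receptive field on the input at this output position is [14 11 3 / 14 14 4 / 4 9 13]. Elementwise product with the kernel and sum: 14·2 + 3·1 + 14·1 + 14·-1 + 4·1 + 4·1 + 9·-1 + 13·1.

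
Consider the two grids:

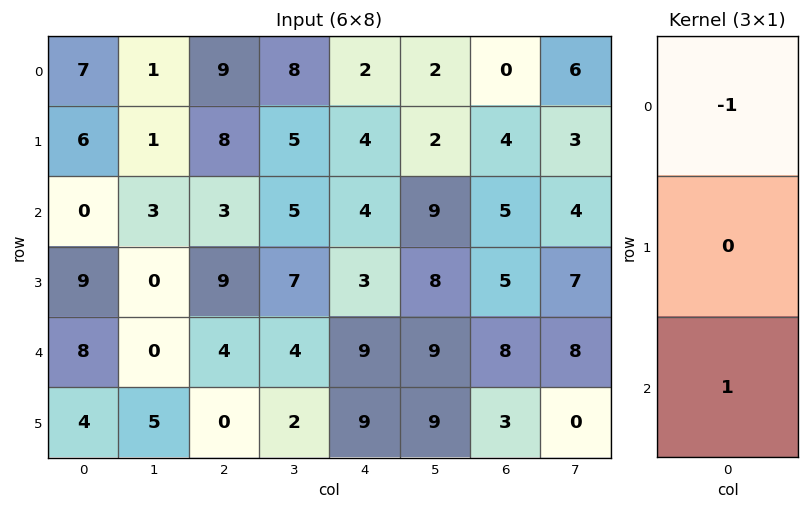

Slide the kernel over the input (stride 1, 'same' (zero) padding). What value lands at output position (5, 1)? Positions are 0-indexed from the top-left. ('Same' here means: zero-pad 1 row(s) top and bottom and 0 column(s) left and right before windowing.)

The receptive field on the zero-padded input at this output position is [0 / 5 / 0]. Elementwise product with the kernel and sum: 0·-1 + 0·1.

0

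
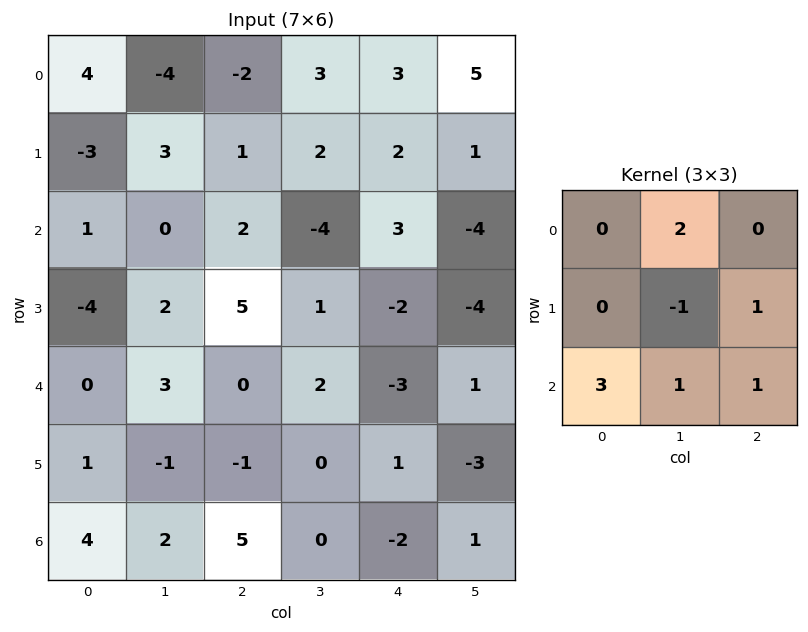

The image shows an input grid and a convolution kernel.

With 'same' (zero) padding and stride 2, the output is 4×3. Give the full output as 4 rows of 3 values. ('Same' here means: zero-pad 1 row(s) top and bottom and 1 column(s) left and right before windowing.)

Output[0,0]: The receptive field on the zero-padded input at this output position is [0 0 0 / 0 4 -4 / 0 -3 3]. Elementwise product with the kernel and sum: 0·2 + 4·-1 + -4·1 + 0·3 + -3·1 + 3·1.

-8 17 11
-9 8 -6
-5 8 -2
0 -7 5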